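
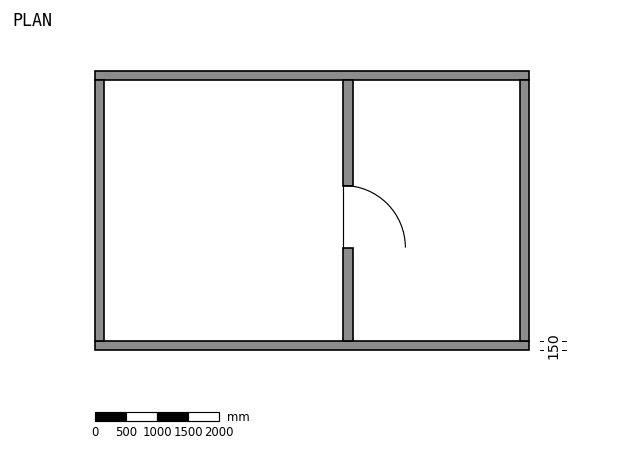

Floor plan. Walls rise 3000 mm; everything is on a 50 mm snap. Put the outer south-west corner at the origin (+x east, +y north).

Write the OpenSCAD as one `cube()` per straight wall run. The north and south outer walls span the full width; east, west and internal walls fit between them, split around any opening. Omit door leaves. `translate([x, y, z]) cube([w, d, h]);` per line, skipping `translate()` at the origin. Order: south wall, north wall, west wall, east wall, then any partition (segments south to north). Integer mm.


cube([7000, 150, 3000]);
translate([0, 4350, 0]) cube([7000, 150, 3000]);
translate([0, 150, 0]) cube([150, 4200, 3000]);
translate([6850, 150, 0]) cube([150, 4200, 3000]);
translate([4000, 150, 0]) cube([150, 1500, 3000]);
translate([4000, 2650, 0]) cube([150, 1700, 3000]);


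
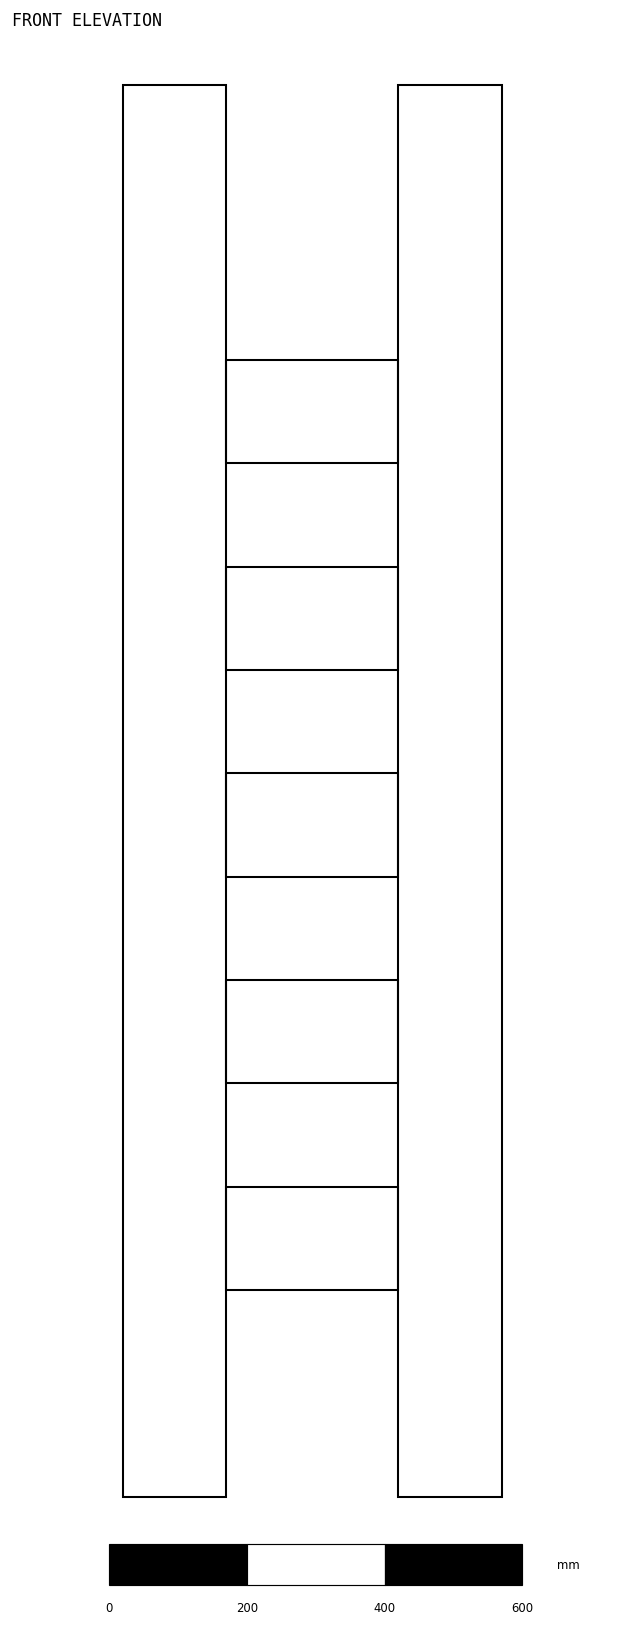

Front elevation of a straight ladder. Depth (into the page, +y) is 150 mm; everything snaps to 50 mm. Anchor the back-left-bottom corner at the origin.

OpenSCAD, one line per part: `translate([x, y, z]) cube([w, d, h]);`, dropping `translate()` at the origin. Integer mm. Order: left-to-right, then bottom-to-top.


cube([150, 150, 2050]);
translate([150, 0, 300]) cube([250, 150, 150]);
translate([150, 0, 600]) cube([250, 150, 150]);
translate([150, 0, 900]) cube([250, 150, 150]);
translate([150, 0, 1200]) cube([250, 150, 150]);
translate([150, 0, 1500]) cube([250, 150, 150]);
translate([400, 0, 0]) cube([150, 150, 2050]);


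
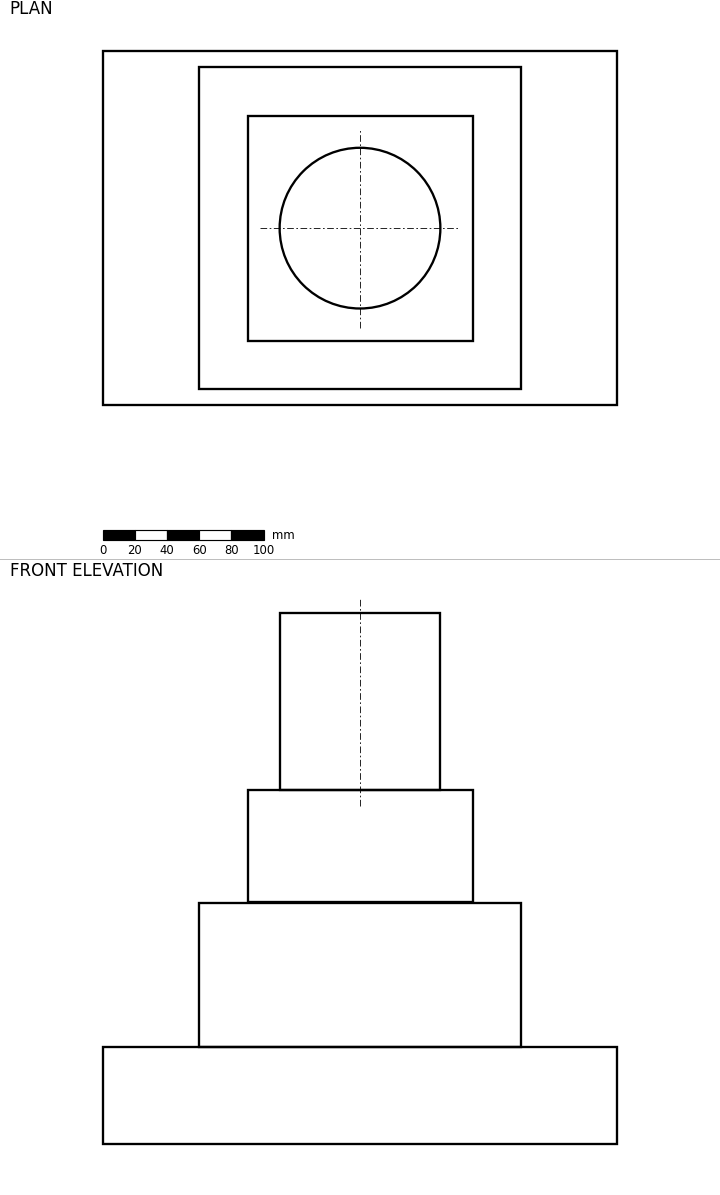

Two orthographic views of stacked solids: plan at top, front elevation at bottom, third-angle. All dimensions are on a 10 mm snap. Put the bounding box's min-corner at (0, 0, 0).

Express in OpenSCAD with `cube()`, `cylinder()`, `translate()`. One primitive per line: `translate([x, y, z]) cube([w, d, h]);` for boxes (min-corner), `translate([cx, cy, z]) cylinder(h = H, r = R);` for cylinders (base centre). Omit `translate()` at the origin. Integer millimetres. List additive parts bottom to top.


cube([320, 220, 60]);
translate([60, 10, 60]) cube([200, 200, 90]);
translate([90, 40, 150]) cube([140, 140, 70]);
translate([160, 110, 220]) cylinder(h = 110, r = 50);


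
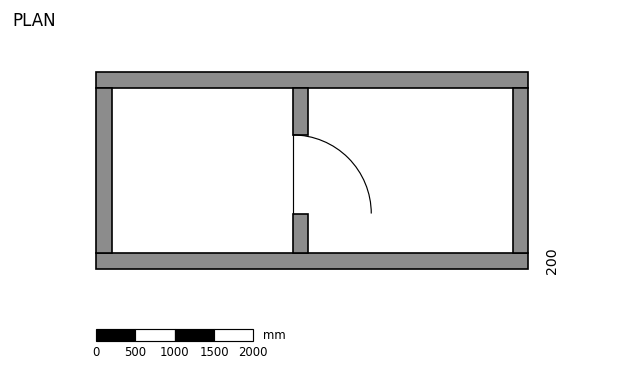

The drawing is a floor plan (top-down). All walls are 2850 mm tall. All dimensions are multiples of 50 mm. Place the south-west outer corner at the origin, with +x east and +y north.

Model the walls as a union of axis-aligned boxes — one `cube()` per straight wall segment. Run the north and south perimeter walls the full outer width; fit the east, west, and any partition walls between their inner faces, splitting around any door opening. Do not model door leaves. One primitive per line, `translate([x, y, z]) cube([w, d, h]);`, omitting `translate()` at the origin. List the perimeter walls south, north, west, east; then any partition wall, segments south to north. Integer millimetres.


cube([5500, 200, 2850]);
translate([0, 2300, 0]) cube([5500, 200, 2850]);
translate([0, 200, 0]) cube([200, 2100, 2850]);
translate([5300, 200, 0]) cube([200, 2100, 2850]);
translate([2500, 200, 0]) cube([200, 500, 2850]);
translate([2500, 1700, 0]) cube([200, 600, 2850]);


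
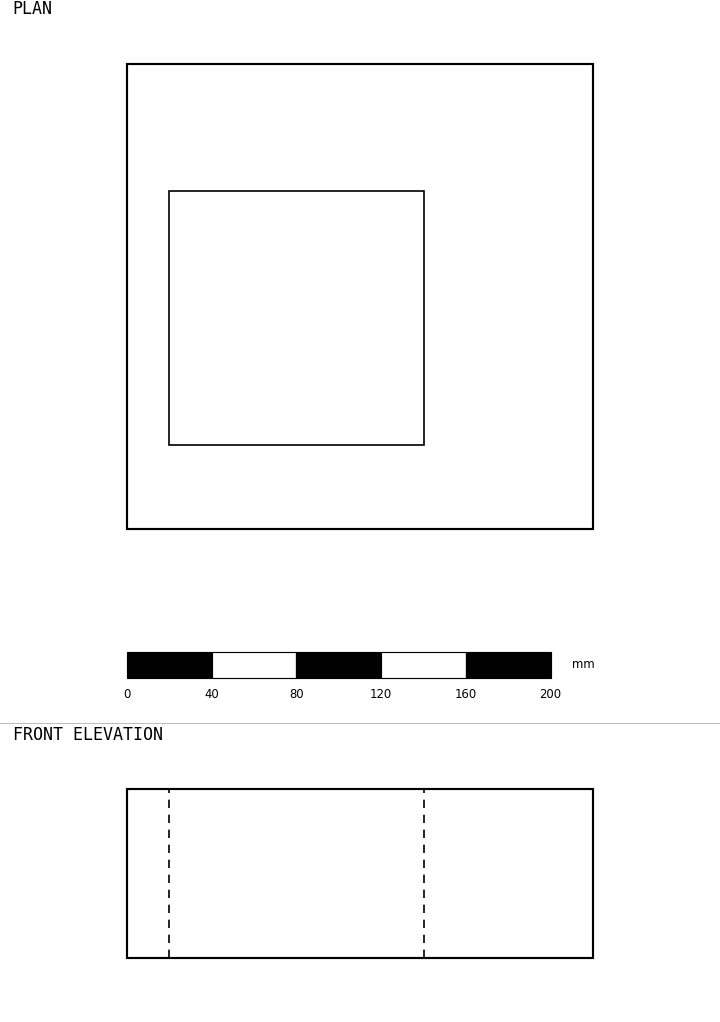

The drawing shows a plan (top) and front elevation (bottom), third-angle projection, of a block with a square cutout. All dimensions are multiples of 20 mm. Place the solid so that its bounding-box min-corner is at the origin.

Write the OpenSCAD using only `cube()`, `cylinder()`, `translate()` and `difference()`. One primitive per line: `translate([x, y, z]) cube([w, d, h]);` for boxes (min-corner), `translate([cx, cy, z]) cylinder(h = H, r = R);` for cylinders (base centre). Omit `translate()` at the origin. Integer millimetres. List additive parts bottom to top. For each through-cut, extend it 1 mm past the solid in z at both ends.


difference() {
  cube([220, 220, 80]);
  translate([20, 40, -1]) cube([120, 120, 82]);
}


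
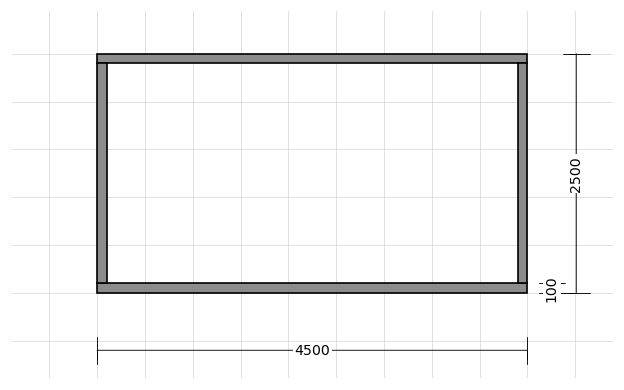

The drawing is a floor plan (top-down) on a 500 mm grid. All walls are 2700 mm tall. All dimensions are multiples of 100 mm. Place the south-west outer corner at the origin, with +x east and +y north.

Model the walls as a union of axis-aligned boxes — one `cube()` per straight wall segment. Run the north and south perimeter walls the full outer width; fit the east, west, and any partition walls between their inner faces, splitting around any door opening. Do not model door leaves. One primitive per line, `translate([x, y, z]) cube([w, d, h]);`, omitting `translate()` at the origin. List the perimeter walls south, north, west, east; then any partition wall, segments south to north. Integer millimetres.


cube([4500, 100, 2700]);
translate([0, 2400, 0]) cube([4500, 100, 2700]);
translate([0, 100, 0]) cube([100, 2300, 2700]);
translate([4400, 100, 0]) cube([100, 2300, 2700]);


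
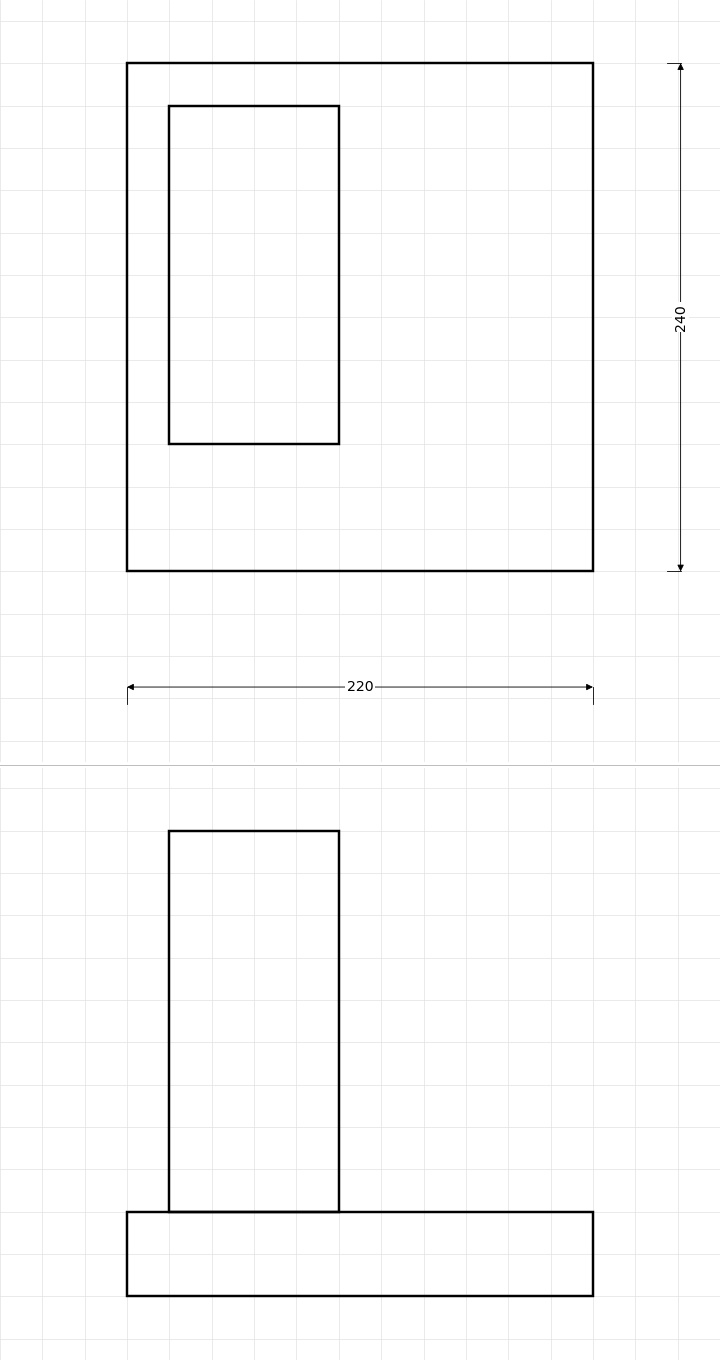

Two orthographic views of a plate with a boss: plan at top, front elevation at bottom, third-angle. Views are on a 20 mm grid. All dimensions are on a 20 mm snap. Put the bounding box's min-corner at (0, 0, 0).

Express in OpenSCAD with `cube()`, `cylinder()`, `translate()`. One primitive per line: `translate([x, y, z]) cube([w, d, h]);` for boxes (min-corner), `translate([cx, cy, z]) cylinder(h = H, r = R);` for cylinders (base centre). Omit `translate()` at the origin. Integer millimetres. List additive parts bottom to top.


cube([220, 240, 40]);
translate([20, 60, 40]) cube([80, 160, 180]);


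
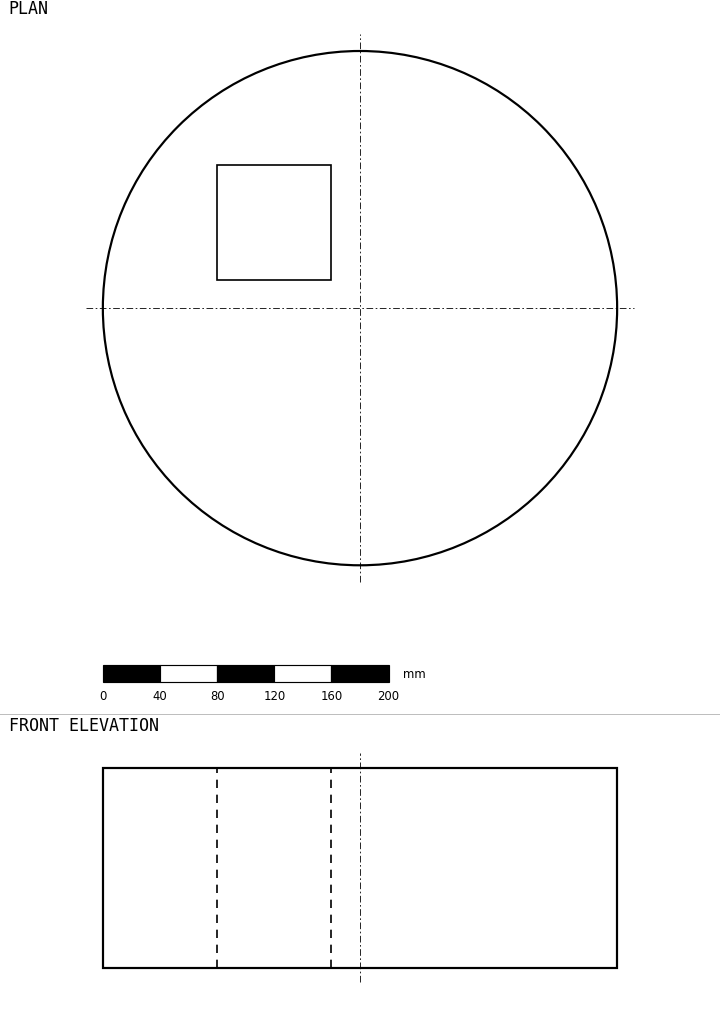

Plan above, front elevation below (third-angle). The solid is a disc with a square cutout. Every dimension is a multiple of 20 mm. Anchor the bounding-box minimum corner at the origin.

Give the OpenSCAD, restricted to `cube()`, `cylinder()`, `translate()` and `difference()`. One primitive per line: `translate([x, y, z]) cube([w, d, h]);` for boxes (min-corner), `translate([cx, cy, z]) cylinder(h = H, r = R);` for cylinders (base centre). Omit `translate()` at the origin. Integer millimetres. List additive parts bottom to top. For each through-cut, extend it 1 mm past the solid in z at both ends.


difference() {
  translate([180, 180, 0]) cylinder(h = 140, r = 180);
  translate([80, 200, -1]) cube([80, 80, 142]);
}


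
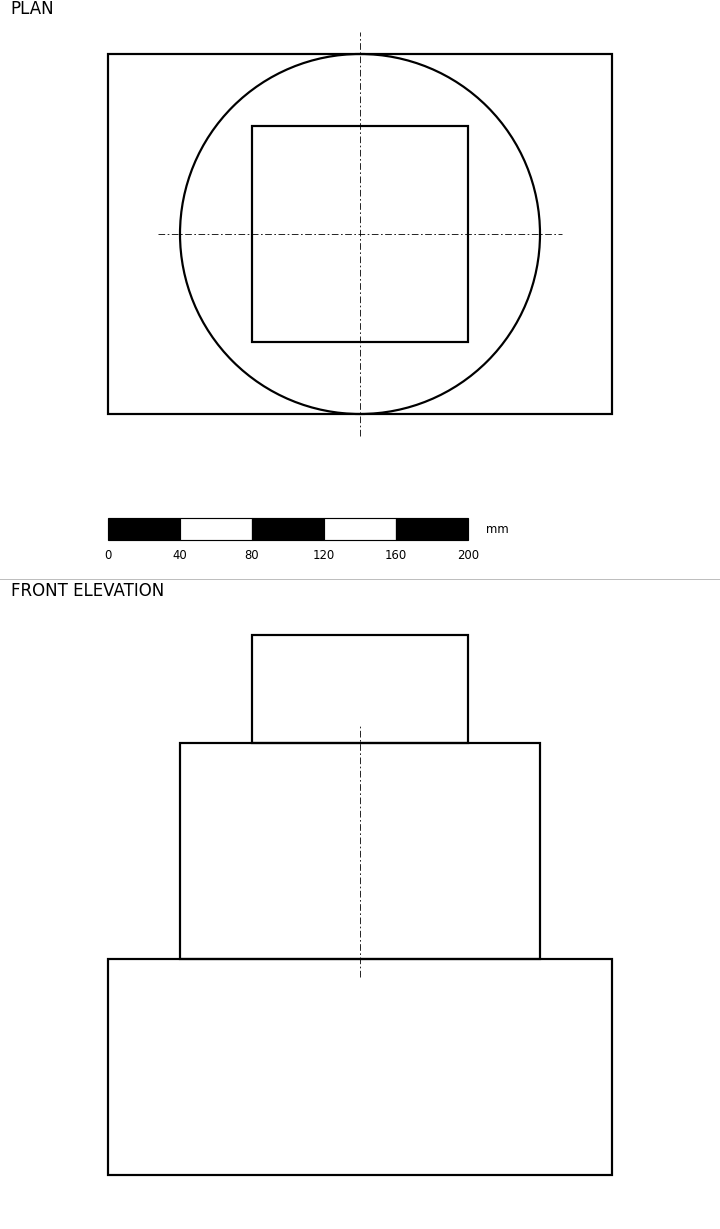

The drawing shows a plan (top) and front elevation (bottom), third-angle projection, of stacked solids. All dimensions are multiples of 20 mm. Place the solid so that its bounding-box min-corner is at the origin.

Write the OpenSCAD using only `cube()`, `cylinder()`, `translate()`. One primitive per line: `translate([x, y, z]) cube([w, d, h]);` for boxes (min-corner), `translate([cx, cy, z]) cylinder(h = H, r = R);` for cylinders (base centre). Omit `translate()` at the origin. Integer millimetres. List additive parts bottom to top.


cube([280, 200, 120]);
translate([140, 100, 120]) cylinder(h = 120, r = 100);
translate([80, 40, 240]) cube([120, 120, 60]);


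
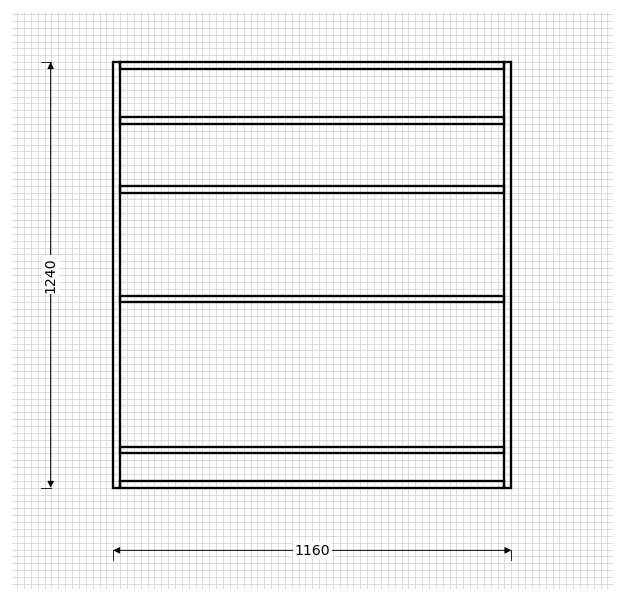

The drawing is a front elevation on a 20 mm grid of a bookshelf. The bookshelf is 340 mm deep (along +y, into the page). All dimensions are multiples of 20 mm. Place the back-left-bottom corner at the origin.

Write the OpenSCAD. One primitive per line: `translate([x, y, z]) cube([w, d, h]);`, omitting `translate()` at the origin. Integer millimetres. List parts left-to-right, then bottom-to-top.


cube([20, 340, 1240]);
translate([20, 0, 0]) cube([1120, 340, 20]);
translate([20, 0, 100]) cube([1120, 340, 20]);
translate([20, 0, 540]) cube([1120, 340, 20]);
translate([20, 0, 860]) cube([1120, 340, 20]);
translate([20, 0, 1060]) cube([1120, 340, 20]);
translate([20, 0, 1220]) cube([1120, 340, 20]);
translate([1140, 0, 0]) cube([20, 340, 1240]);


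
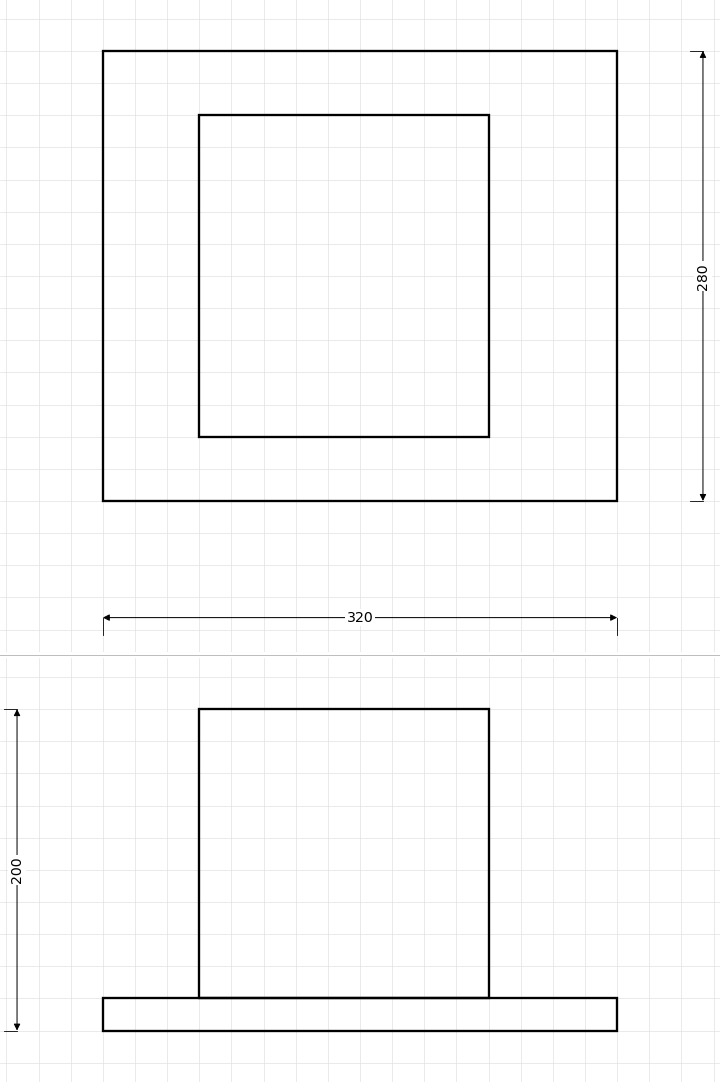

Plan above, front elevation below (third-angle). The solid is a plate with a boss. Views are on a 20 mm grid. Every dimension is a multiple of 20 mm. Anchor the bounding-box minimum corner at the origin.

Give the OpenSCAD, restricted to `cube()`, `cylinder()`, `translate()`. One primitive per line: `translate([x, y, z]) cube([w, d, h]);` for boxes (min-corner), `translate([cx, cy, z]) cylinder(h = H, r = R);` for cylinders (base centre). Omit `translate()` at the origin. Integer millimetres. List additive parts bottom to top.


cube([320, 280, 20]);
translate([60, 40, 20]) cube([180, 200, 180]);


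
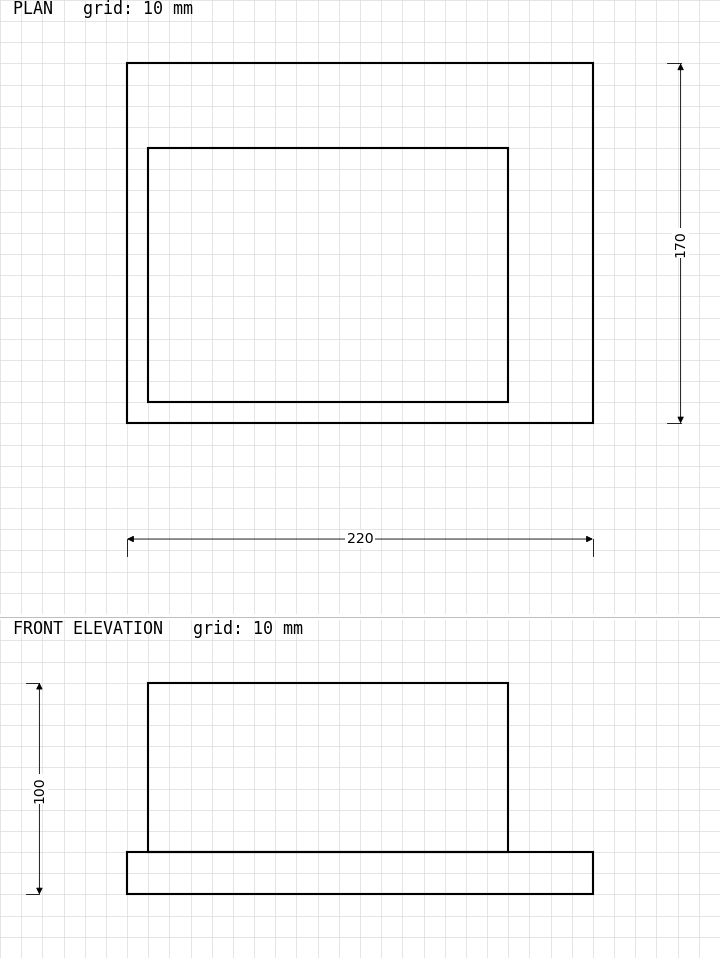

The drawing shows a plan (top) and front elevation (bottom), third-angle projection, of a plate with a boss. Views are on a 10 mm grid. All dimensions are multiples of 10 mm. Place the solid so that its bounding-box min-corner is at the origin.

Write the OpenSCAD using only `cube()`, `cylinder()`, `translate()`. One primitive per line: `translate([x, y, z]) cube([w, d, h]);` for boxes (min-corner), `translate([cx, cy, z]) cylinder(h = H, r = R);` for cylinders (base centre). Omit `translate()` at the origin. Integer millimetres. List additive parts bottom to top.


cube([220, 170, 20]);
translate([10, 10, 20]) cube([170, 120, 80]);


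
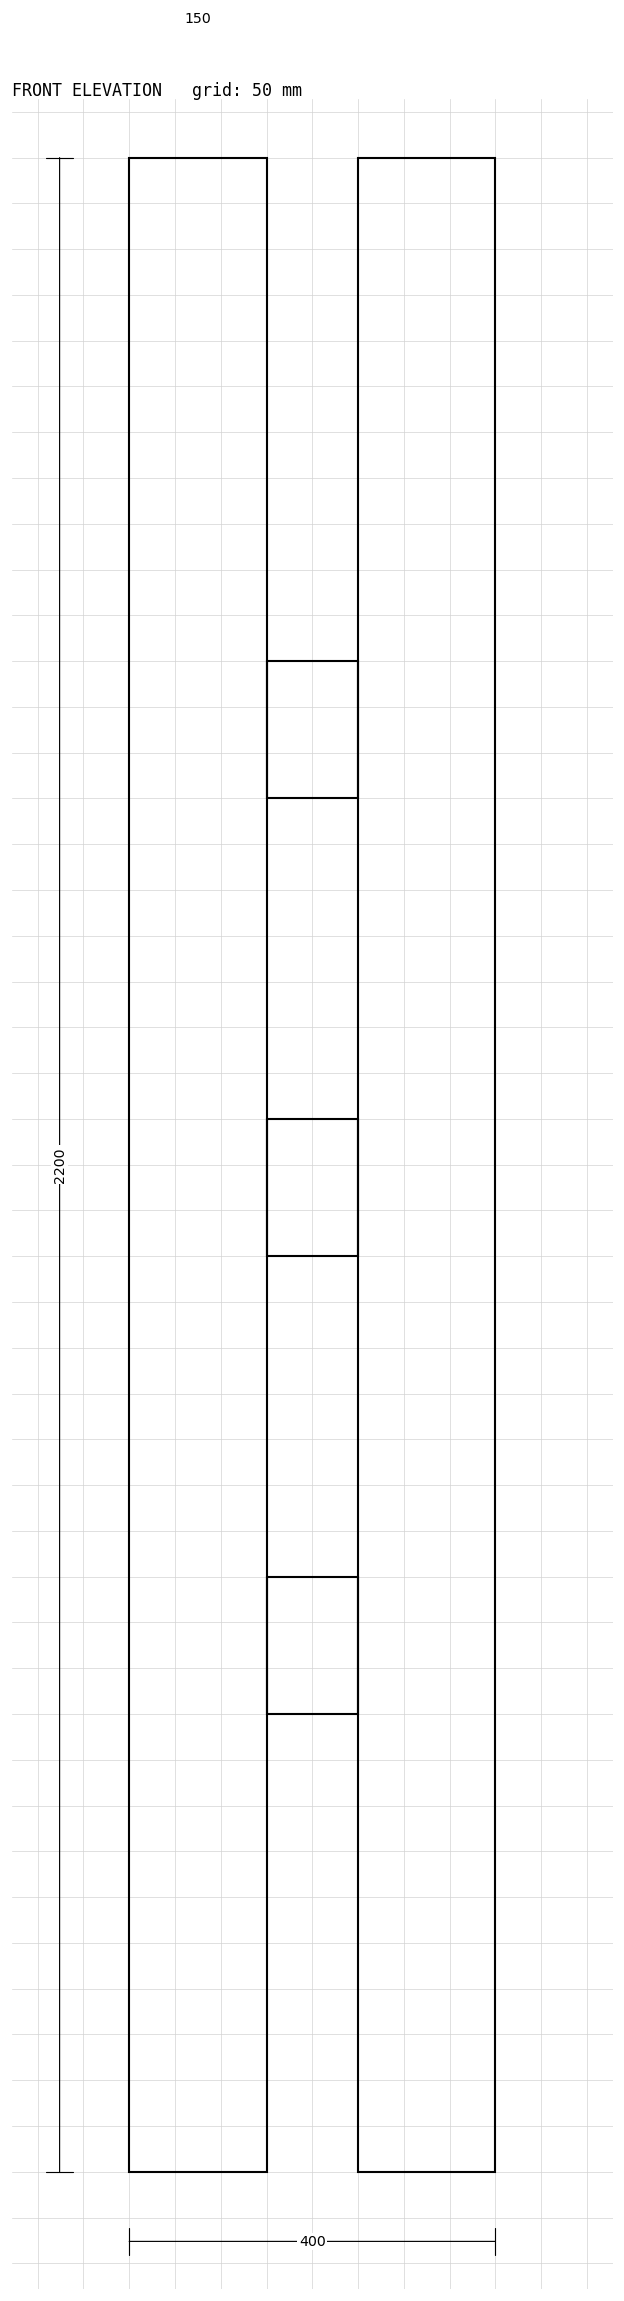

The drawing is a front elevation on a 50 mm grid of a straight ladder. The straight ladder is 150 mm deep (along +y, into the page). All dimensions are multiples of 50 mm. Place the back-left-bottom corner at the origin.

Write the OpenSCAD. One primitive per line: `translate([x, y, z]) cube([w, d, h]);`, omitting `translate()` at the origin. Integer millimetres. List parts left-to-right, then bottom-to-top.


cube([150, 150, 2200]);
translate([150, 0, 500]) cube([100, 150, 150]);
translate([150, 0, 1000]) cube([100, 150, 150]);
translate([150, 0, 1500]) cube([100, 150, 150]);
translate([250, 0, 0]) cube([150, 150, 2200]);


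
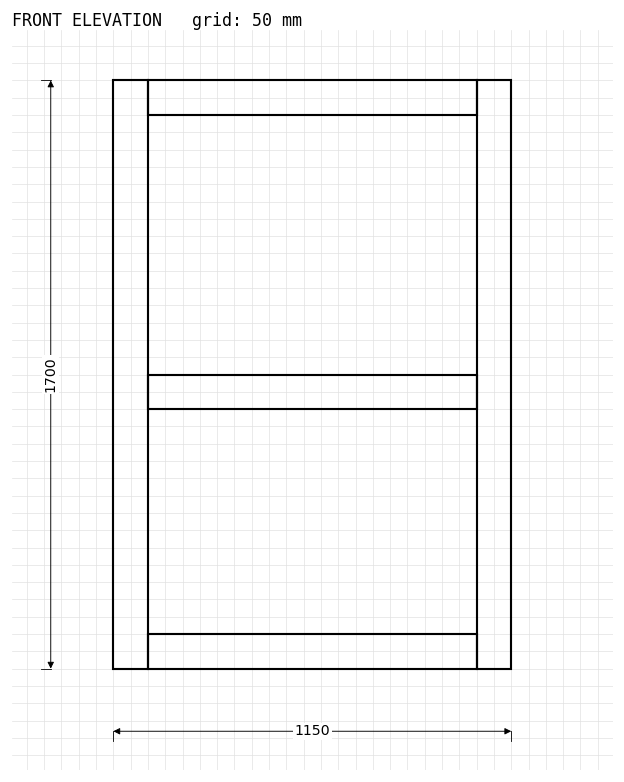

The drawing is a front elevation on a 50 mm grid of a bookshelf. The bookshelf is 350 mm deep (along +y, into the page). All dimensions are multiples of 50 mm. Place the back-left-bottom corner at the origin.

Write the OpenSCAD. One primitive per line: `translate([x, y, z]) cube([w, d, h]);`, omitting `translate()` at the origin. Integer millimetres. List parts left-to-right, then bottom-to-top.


cube([100, 350, 1700]);
translate([100, 0, 0]) cube([950, 350, 100]);
translate([100, 0, 750]) cube([950, 350, 100]);
translate([100, 0, 1600]) cube([950, 350, 100]);
translate([1050, 0, 0]) cube([100, 350, 1700]);


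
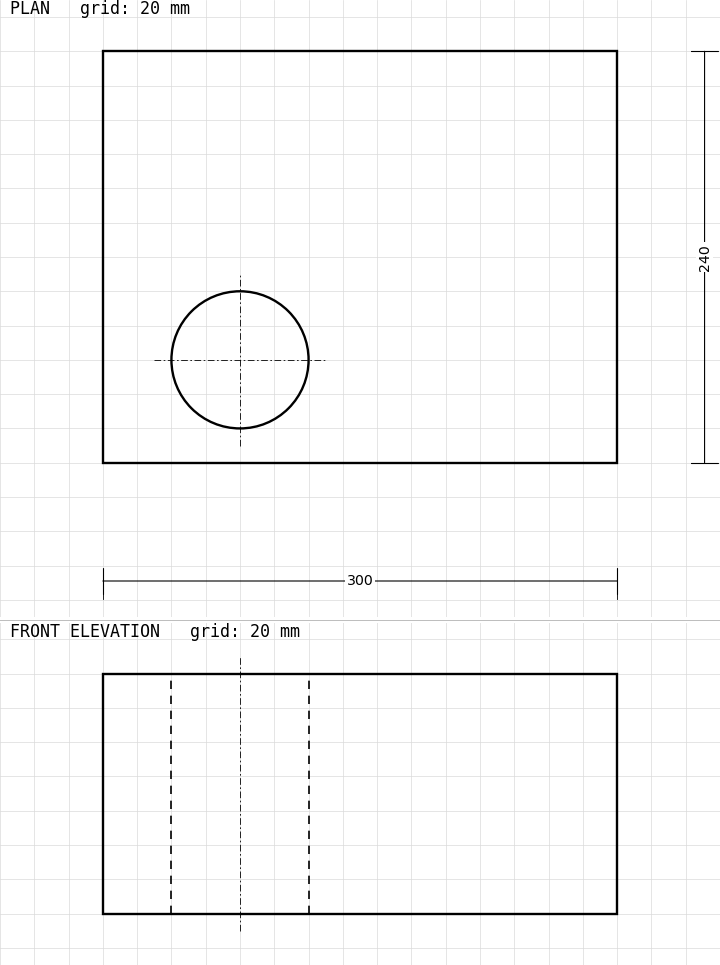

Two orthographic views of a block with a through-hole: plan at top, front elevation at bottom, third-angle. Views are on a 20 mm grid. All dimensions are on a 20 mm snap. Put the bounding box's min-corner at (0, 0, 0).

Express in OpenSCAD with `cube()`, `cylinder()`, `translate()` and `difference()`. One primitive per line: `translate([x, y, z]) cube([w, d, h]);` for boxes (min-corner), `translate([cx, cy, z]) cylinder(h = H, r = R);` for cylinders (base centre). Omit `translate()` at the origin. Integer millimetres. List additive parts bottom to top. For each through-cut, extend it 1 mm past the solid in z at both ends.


difference() {
  cube([300, 240, 140]);
  translate([80, 60, -1]) cylinder(h = 142, r = 40);
}


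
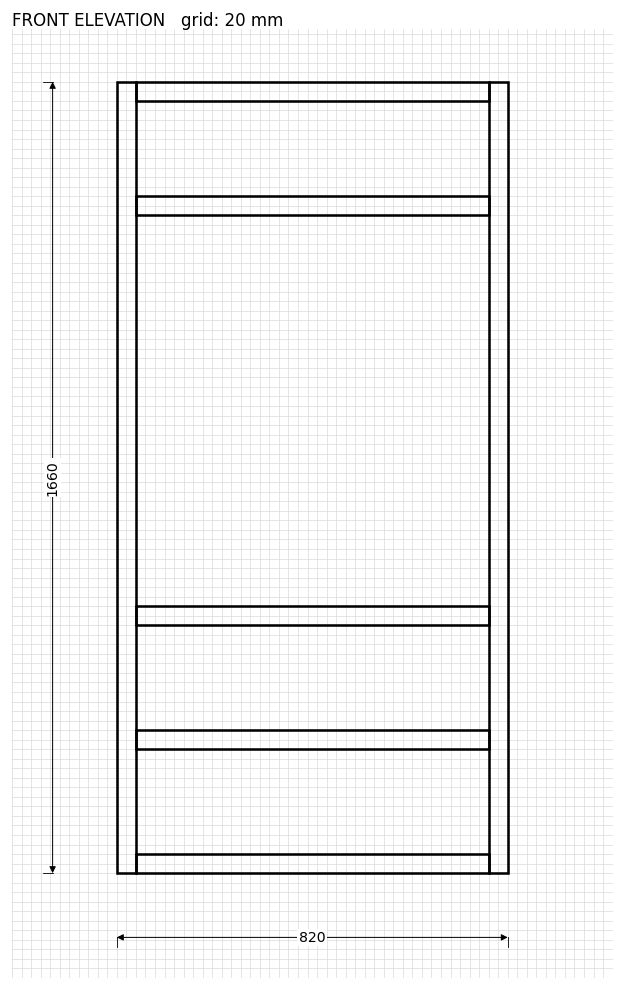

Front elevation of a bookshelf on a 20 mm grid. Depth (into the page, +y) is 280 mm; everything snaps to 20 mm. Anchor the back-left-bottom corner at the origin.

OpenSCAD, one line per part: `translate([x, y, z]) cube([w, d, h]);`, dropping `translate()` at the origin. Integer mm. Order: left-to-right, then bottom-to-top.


cube([40, 280, 1660]);
translate([40, 0, 0]) cube([740, 280, 40]);
translate([40, 0, 260]) cube([740, 280, 40]);
translate([40, 0, 520]) cube([740, 280, 40]);
translate([40, 0, 1380]) cube([740, 280, 40]);
translate([40, 0, 1620]) cube([740, 280, 40]);
translate([780, 0, 0]) cube([40, 280, 1660]);


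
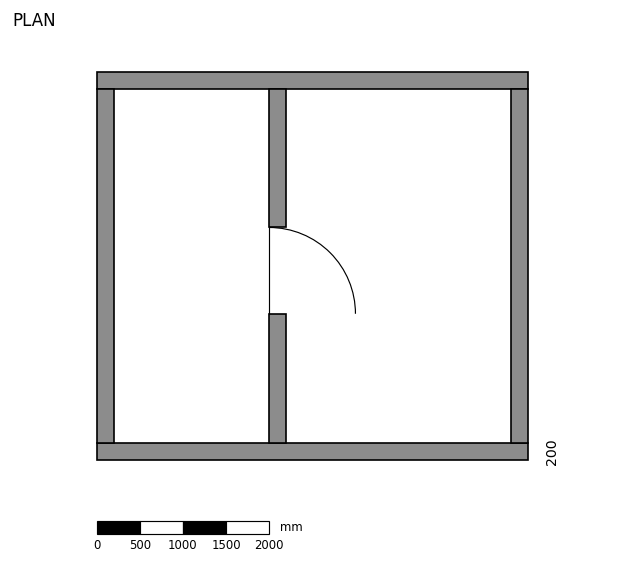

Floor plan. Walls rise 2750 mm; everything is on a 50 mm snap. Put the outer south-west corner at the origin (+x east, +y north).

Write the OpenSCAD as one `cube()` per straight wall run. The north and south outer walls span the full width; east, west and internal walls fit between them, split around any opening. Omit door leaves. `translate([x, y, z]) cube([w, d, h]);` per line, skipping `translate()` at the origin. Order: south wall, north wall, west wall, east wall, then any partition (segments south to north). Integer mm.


cube([5000, 200, 2750]);
translate([0, 4300, 0]) cube([5000, 200, 2750]);
translate([0, 200, 0]) cube([200, 4100, 2750]);
translate([4800, 200, 0]) cube([200, 4100, 2750]);
translate([2000, 200, 0]) cube([200, 1500, 2750]);
translate([2000, 2700, 0]) cube([200, 1600, 2750]);


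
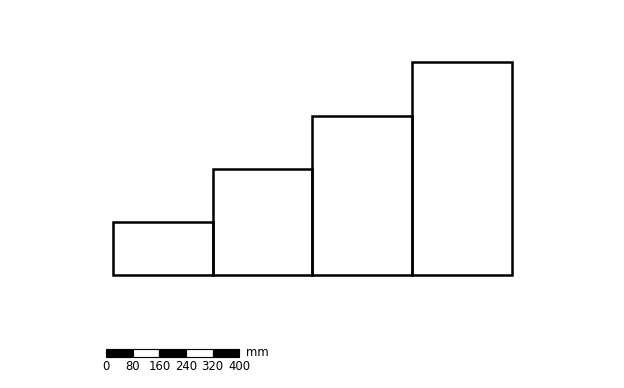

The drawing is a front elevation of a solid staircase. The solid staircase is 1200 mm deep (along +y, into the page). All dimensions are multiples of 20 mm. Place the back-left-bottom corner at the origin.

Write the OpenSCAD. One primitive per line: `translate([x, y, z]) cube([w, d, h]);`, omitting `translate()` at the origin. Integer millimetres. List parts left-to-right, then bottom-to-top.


cube([300, 1200, 160]);
translate([300, 0, 0]) cube([300, 1200, 320]);
translate([600, 0, 0]) cube([300, 1200, 480]);
translate([900, 0, 0]) cube([300, 1200, 640]);


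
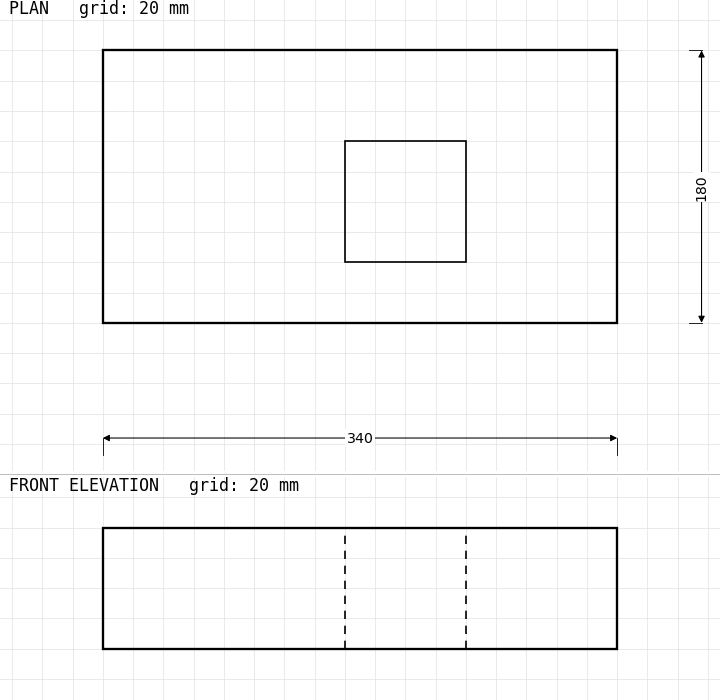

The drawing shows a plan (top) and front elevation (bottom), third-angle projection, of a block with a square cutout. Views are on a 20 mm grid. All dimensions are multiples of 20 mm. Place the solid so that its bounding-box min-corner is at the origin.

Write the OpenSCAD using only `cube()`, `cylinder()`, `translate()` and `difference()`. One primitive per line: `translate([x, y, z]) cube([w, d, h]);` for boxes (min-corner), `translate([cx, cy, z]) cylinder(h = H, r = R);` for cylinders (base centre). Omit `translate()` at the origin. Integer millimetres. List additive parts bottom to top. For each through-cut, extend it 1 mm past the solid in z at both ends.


difference() {
  cube([340, 180, 80]);
  translate([160, 40, -1]) cube([80, 80, 82]);
}


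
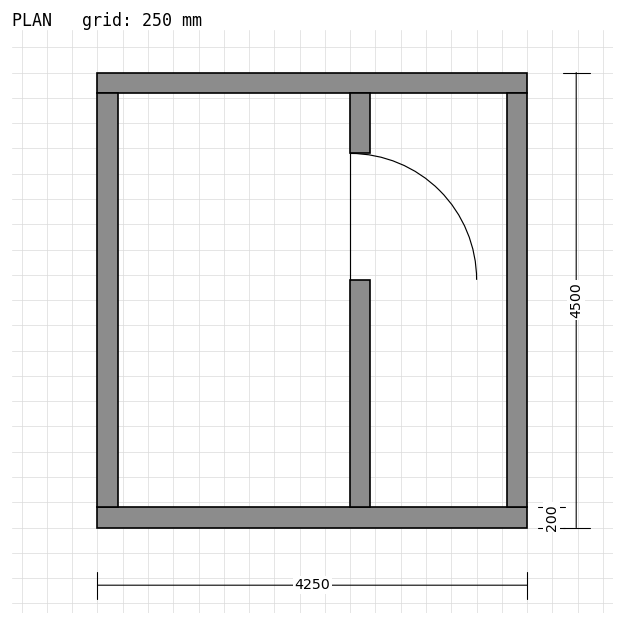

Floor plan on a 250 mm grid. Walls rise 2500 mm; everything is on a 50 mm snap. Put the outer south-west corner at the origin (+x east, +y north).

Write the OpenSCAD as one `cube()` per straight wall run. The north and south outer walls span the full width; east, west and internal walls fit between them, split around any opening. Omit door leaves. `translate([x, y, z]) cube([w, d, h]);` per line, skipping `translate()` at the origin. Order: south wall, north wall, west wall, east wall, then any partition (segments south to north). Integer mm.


cube([4250, 200, 2500]);
translate([0, 4300, 0]) cube([4250, 200, 2500]);
translate([0, 200, 0]) cube([200, 4100, 2500]);
translate([4050, 200, 0]) cube([200, 4100, 2500]);
translate([2500, 200, 0]) cube([200, 2250, 2500]);
translate([2500, 3700, 0]) cube([200, 600, 2500]);


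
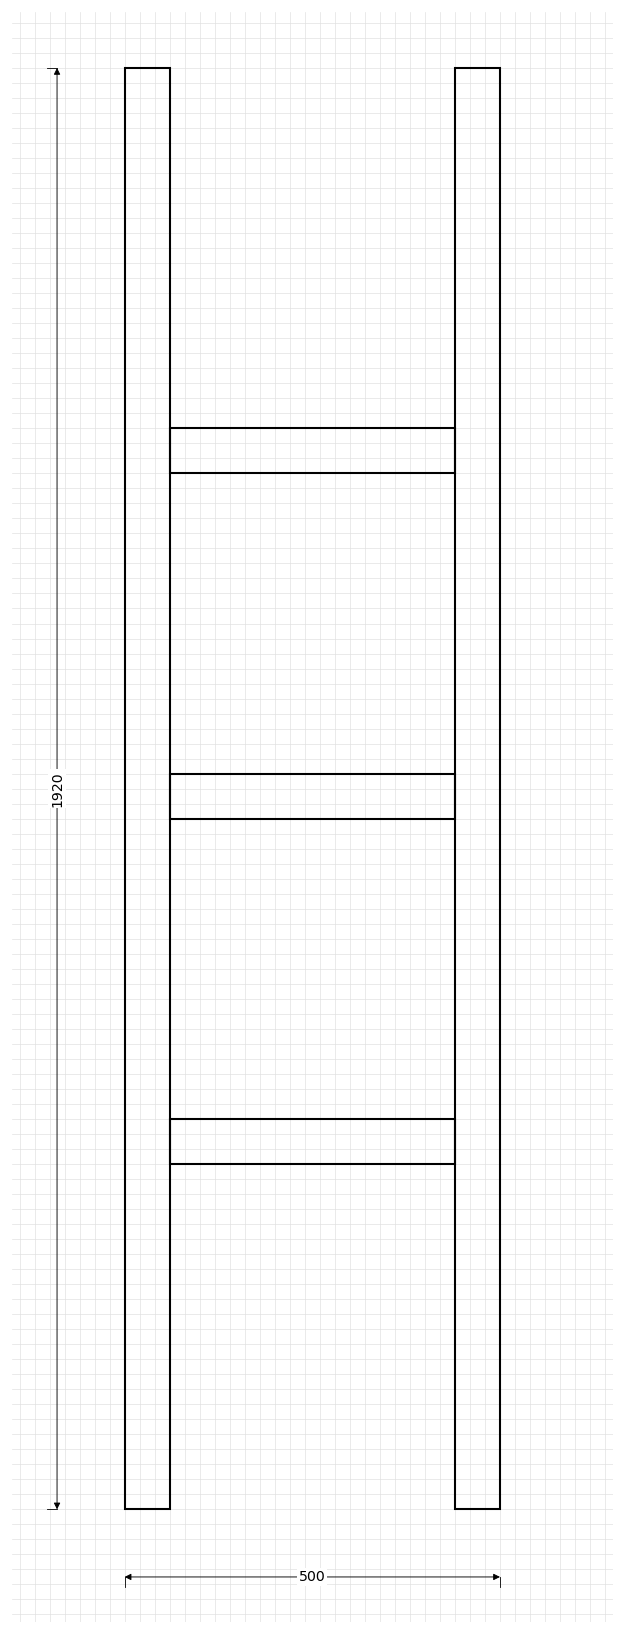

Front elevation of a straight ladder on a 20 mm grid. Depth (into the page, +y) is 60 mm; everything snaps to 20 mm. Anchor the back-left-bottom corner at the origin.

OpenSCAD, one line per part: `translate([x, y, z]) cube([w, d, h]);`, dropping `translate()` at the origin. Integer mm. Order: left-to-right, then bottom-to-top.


cube([60, 60, 1920]);
translate([60, 0, 460]) cube([380, 60, 60]);
translate([60, 0, 920]) cube([380, 60, 60]);
translate([60, 0, 1380]) cube([380, 60, 60]);
translate([440, 0, 0]) cube([60, 60, 1920]);


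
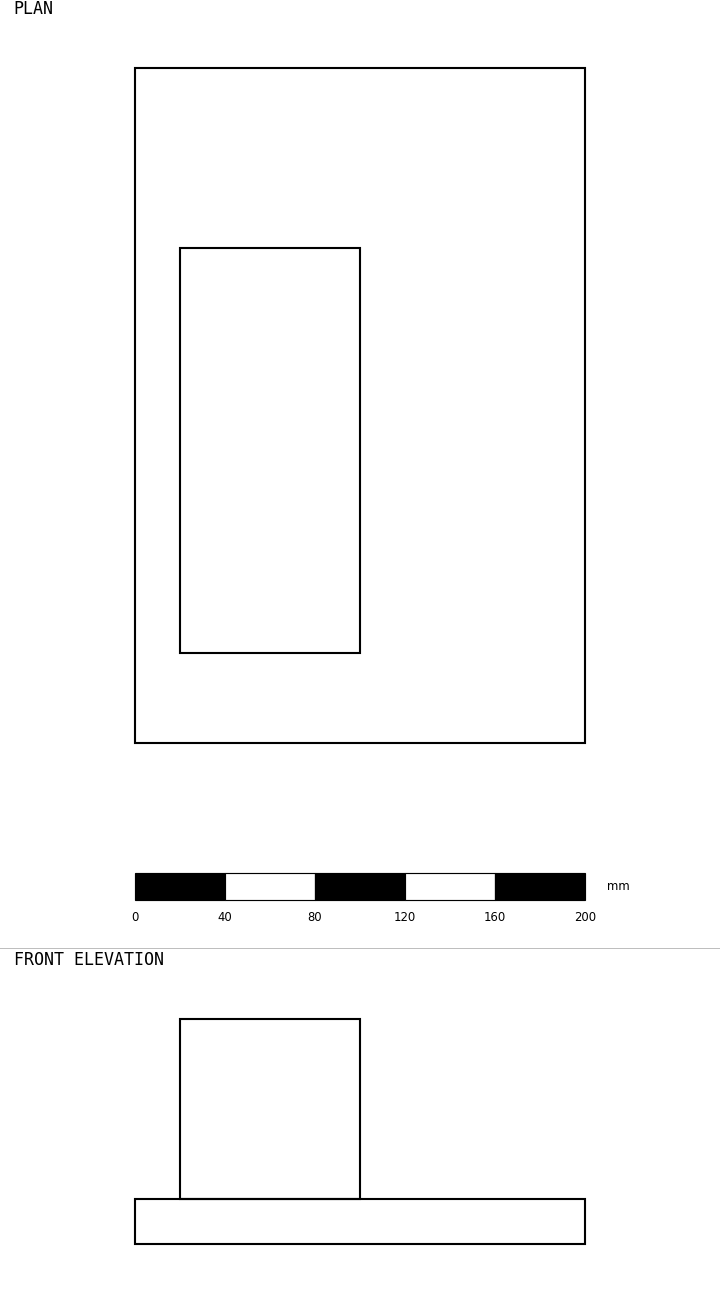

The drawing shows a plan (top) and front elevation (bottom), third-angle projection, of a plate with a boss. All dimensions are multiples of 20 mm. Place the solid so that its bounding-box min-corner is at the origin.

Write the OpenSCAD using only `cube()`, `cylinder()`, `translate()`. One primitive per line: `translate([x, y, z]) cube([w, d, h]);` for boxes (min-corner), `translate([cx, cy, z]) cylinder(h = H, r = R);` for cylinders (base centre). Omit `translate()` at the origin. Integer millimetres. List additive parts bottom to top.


cube([200, 300, 20]);
translate([20, 40, 20]) cube([80, 180, 80]);


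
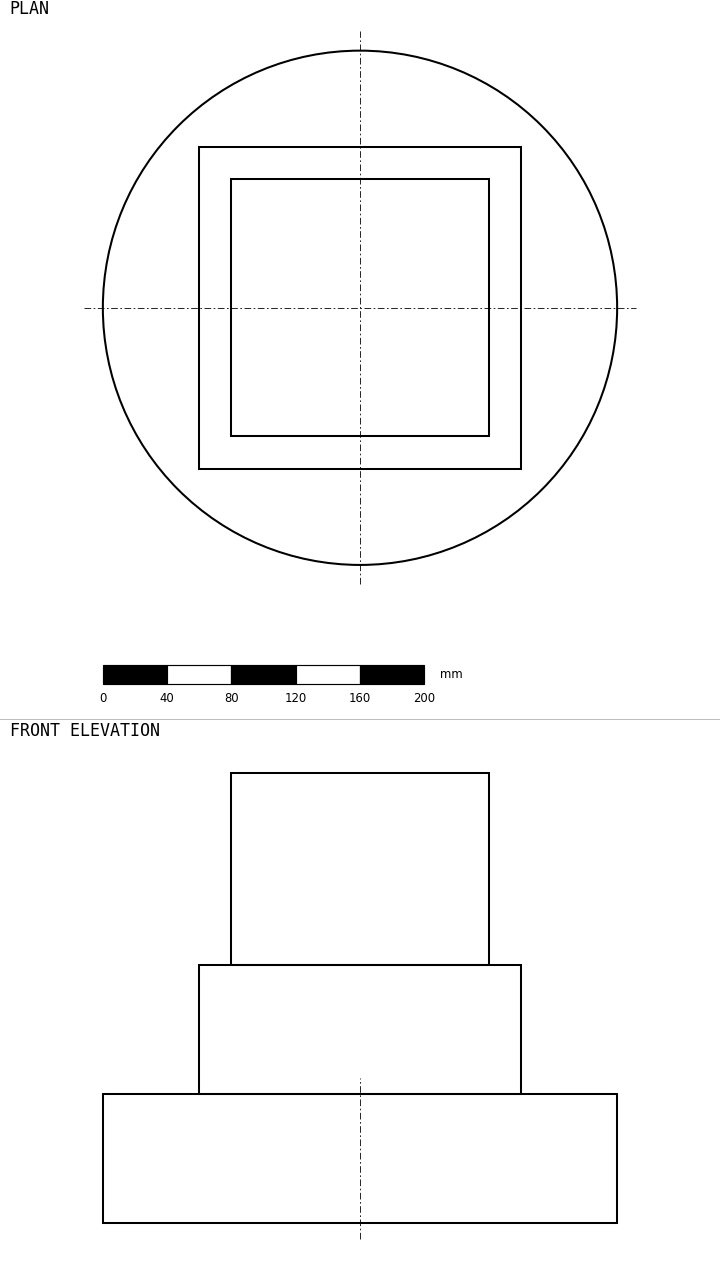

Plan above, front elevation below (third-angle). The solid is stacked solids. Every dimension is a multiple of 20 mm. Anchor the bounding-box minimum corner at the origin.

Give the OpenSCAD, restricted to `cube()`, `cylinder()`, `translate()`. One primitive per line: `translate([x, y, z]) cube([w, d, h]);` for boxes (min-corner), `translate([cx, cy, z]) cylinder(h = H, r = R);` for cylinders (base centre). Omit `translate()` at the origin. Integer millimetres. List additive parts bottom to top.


translate([160, 160, 0]) cylinder(h = 80, r = 160);
translate([60, 60, 80]) cube([200, 200, 80]);
translate([80, 80, 160]) cube([160, 160, 120]);


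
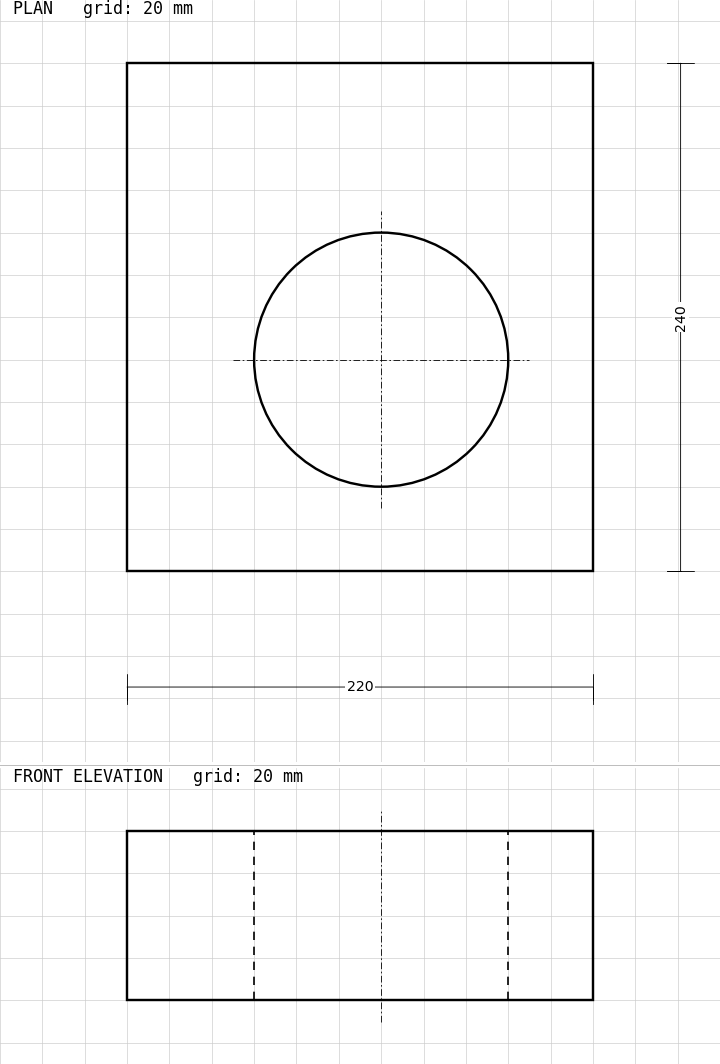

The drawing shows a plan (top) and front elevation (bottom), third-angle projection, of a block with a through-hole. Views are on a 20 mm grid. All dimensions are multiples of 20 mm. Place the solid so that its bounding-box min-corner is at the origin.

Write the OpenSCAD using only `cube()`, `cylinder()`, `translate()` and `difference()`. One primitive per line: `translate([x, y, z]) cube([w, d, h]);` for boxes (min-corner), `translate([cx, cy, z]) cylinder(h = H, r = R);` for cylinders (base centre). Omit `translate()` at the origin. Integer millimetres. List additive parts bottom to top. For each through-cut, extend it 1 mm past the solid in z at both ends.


difference() {
  cube([220, 240, 80]);
  translate([120, 100, -1]) cylinder(h = 82, r = 60);
}


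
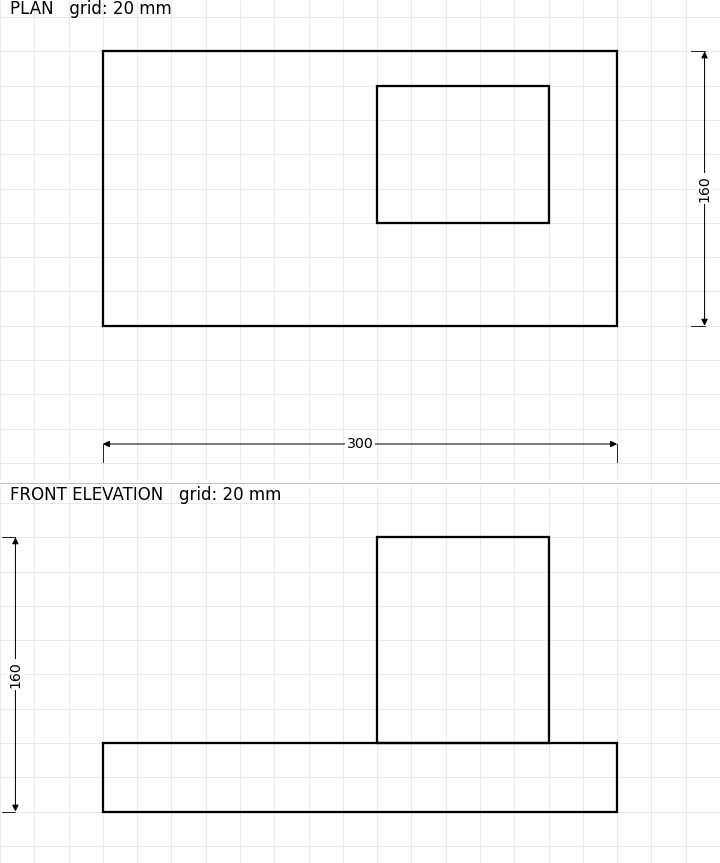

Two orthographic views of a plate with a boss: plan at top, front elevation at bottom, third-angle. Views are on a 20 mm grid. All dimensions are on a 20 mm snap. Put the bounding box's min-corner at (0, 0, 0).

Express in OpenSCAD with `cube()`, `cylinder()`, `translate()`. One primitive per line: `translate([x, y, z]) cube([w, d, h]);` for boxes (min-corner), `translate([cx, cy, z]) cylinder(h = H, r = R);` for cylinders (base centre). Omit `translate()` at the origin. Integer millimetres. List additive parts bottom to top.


cube([300, 160, 40]);
translate([160, 60, 40]) cube([100, 80, 120]);


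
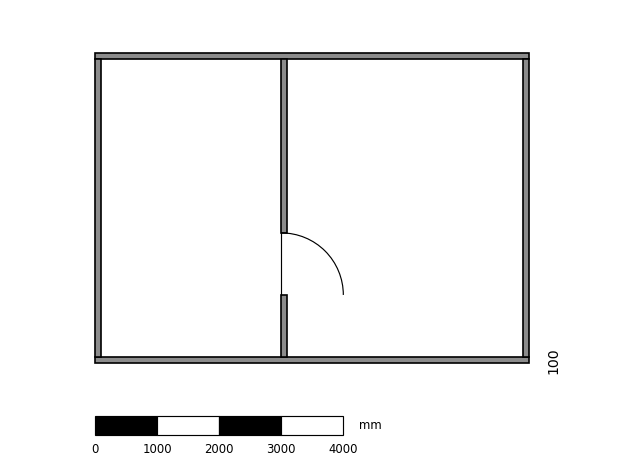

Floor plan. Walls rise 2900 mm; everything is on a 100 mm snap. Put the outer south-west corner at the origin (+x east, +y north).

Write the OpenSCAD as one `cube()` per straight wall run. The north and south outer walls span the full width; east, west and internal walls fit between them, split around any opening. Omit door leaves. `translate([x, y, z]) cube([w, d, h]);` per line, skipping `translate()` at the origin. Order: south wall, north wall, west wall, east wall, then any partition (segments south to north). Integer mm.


cube([7000, 100, 2900]);
translate([0, 4900, 0]) cube([7000, 100, 2900]);
translate([0, 100, 0]) cube([100, 4800, 2900]);
translate([6900, 100, 0]) cube([100, 4800, 2900]);
translate([3000, 100, 0]) cube([100, 1000, 2900]);
translate([3000, 2100, 0]) cube([100, 2800, 2900]);


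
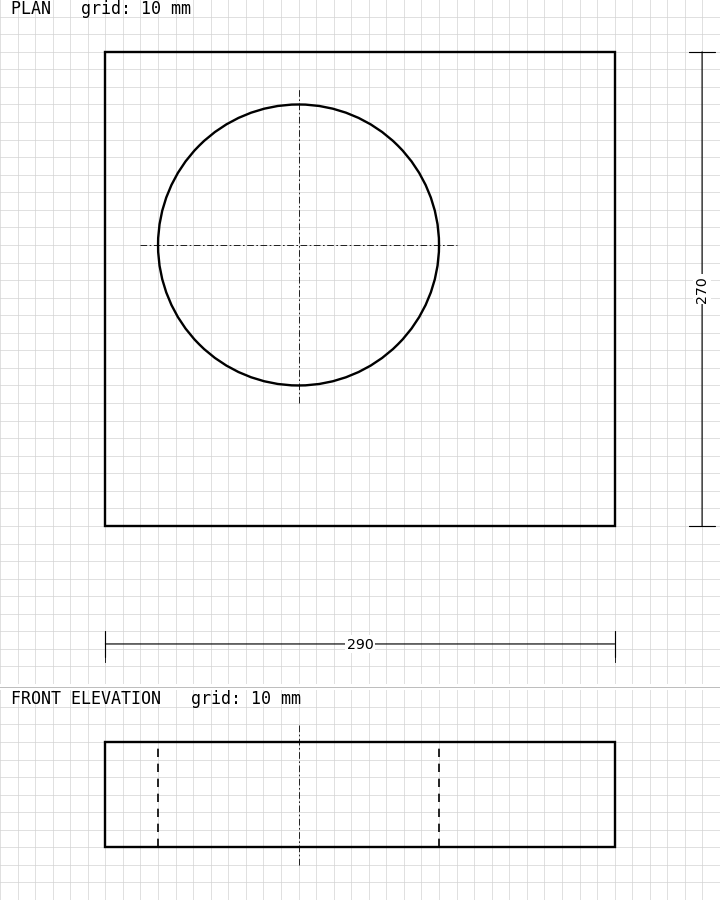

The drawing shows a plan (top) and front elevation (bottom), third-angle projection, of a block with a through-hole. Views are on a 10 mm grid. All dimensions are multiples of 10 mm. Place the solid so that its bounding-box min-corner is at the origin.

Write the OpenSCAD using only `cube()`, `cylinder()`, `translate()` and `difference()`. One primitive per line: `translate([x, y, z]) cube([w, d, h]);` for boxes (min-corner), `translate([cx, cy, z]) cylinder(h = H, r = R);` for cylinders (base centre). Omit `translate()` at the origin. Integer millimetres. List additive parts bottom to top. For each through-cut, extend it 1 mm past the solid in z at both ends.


difference() {
  cube([290, 270, 60]);
  translate([110, 160, -1]) cylinder(h = 62, r = 80);
}


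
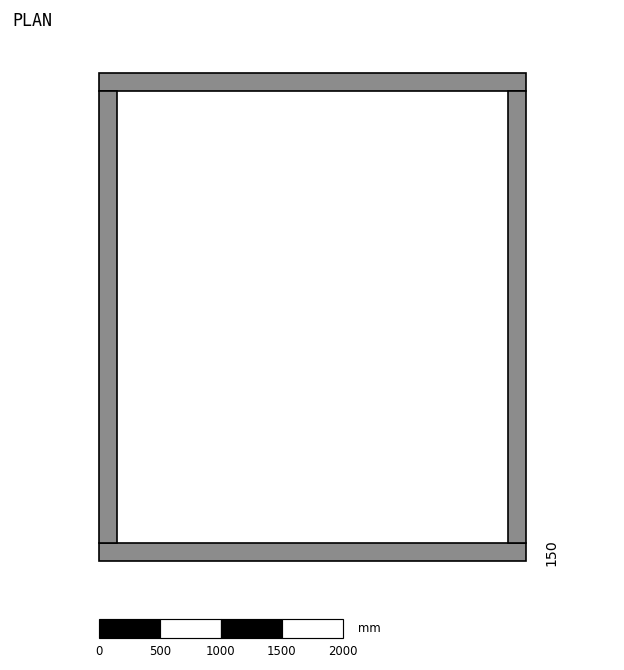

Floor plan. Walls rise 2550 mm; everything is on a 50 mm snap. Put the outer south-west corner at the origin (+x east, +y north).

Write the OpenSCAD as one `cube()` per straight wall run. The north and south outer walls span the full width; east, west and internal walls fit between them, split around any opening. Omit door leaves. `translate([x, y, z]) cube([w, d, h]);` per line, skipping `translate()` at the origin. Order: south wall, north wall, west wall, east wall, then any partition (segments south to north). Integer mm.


cube([3500, 150, 2550]);
translate([0, 3850, 0]) cube([3500, 150, 2550]);
translate([0, 150, 0]) cube([150, 3700, 2550]);
translate([3350, 150, 0]) cube([150, 3700, 2550]);


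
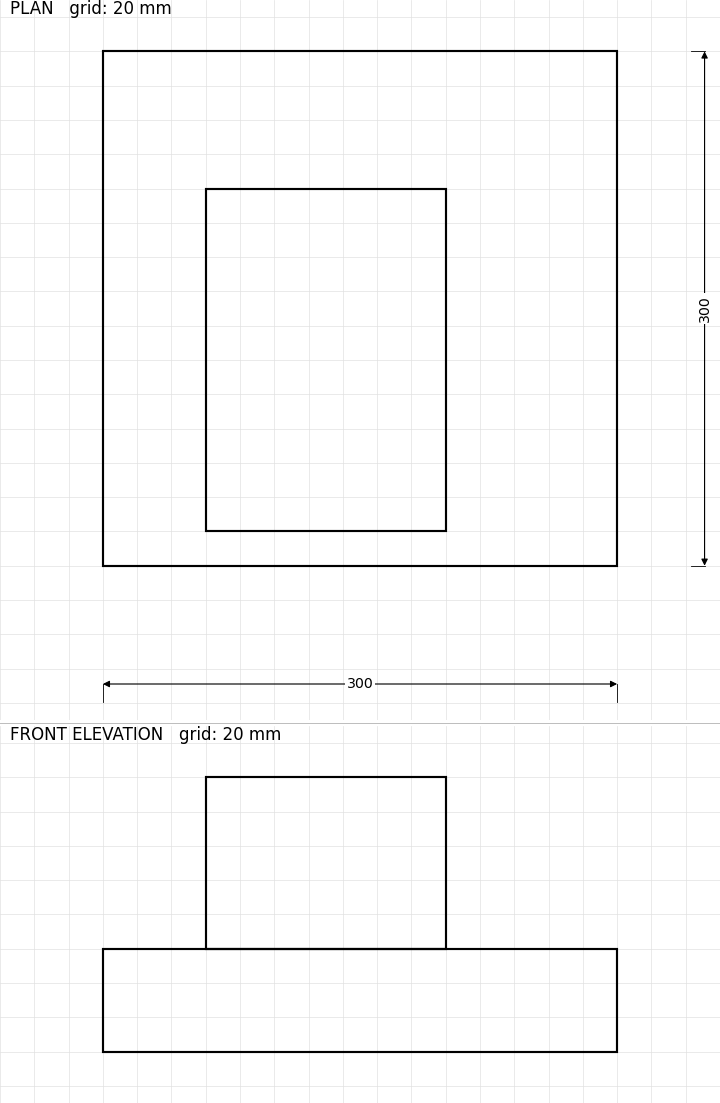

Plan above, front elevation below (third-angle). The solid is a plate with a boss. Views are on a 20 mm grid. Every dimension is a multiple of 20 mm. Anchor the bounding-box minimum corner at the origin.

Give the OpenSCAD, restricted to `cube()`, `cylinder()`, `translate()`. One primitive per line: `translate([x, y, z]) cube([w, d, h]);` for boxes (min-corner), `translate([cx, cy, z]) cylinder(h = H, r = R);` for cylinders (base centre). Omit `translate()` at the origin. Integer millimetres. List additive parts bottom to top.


cube([300, 300, 60]);
translate([60, 20, 60]) cube([140, 200, 100]);


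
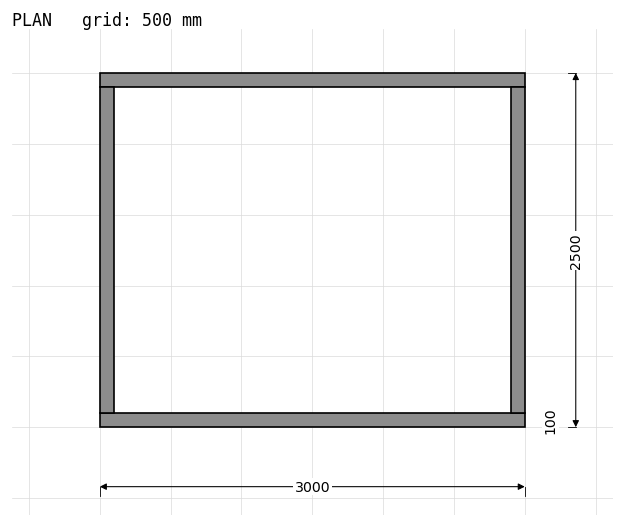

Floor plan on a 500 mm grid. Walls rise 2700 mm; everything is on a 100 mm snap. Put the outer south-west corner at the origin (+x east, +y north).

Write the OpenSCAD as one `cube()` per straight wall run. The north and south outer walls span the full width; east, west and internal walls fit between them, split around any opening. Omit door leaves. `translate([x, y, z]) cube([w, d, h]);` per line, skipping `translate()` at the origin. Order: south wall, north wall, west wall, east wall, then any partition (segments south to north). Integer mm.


cube([3000, 100, 2700]);
translate([0, 2400, 0]) cube([3000, 100, 2700]);
translate([0, 100, 0]) cube([100, 2300, 2700]);
translate([2900, 100, 0]) cube([100, 2300, 2700]);


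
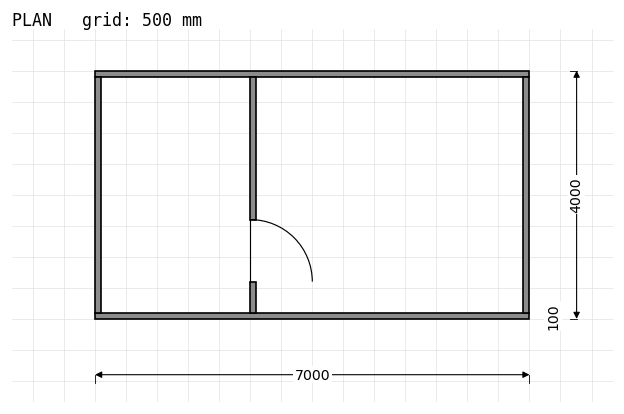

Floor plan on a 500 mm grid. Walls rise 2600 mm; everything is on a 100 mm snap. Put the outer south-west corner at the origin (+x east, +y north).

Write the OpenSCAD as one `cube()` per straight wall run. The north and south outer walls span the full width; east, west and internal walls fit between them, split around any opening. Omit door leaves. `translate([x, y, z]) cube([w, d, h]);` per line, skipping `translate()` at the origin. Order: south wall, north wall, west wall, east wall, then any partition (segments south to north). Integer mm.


cube([7000, 100, 2600]);
translate([0, 3900, 0]) cube([7000, 100, 2600]);
translate([0, 100, 0]) cube([100, 3800, 2600]);
translate([6900, 100, 0]) cube([100, 3800, 2600]);
translate([2500, 100, 0]) cube([100, 500, 2600]);
translate([2500, 1600, 0]) cube([100, 2300, 2600]);


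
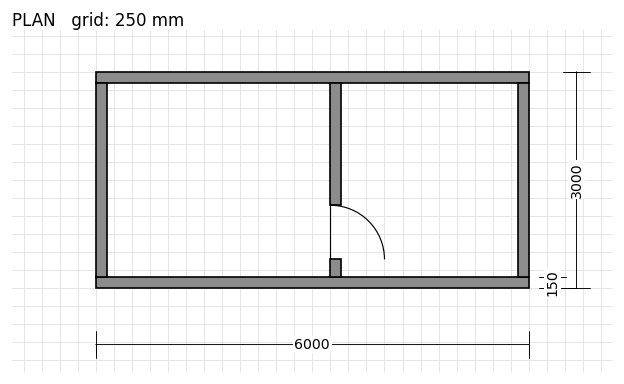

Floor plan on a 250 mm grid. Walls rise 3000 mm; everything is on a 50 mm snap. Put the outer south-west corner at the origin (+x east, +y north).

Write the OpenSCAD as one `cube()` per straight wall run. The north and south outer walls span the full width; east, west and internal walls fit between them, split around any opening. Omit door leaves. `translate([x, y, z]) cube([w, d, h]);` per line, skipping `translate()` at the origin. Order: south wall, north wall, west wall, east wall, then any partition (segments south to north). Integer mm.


cube([6000, 150, 3000]);
translate([0, 2850, 0]) cube([6000, 150, 3000]);
translate([0, 150, 0]) cube([150, 2700, 3000]);
translate([5850, 150, 0]) cube([150, 2700, 3000]);
translate([3250, 150, 0]) cube([150, 250, 3000]);
translate([3250, 1150, 0]) cube([150, 1700, 3000]);


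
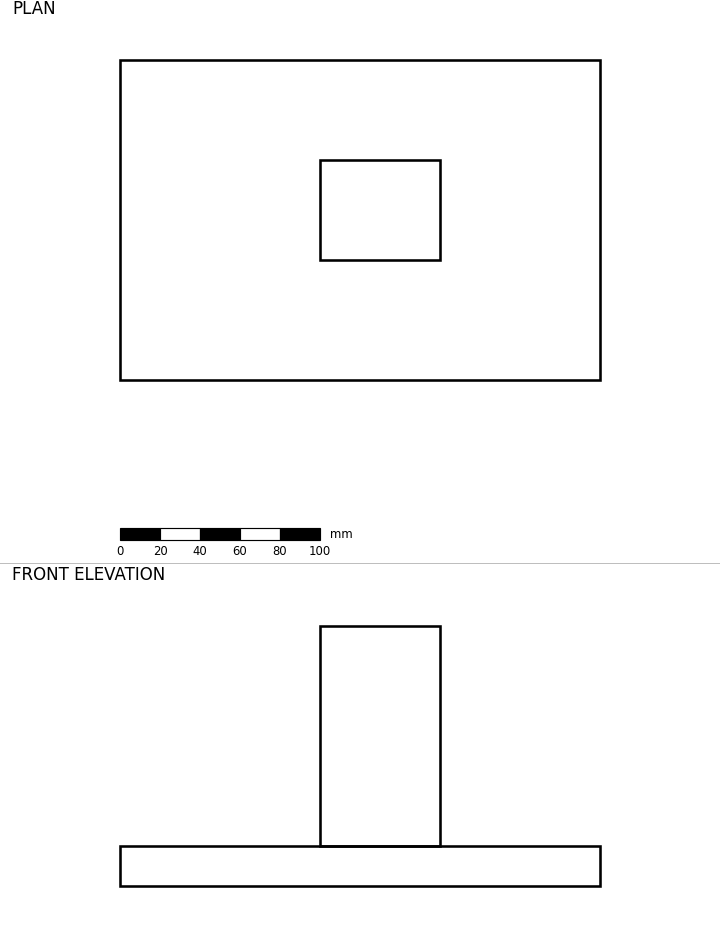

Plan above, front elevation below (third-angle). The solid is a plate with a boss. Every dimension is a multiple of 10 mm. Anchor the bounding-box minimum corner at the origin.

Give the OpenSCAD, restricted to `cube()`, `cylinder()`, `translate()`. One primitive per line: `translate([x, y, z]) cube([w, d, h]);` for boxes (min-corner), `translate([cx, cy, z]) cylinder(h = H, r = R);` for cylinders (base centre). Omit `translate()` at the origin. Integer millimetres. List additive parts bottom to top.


cube([240, 160, 20]);
translate([100, 60, 20]) cube([60, 50, 110]);


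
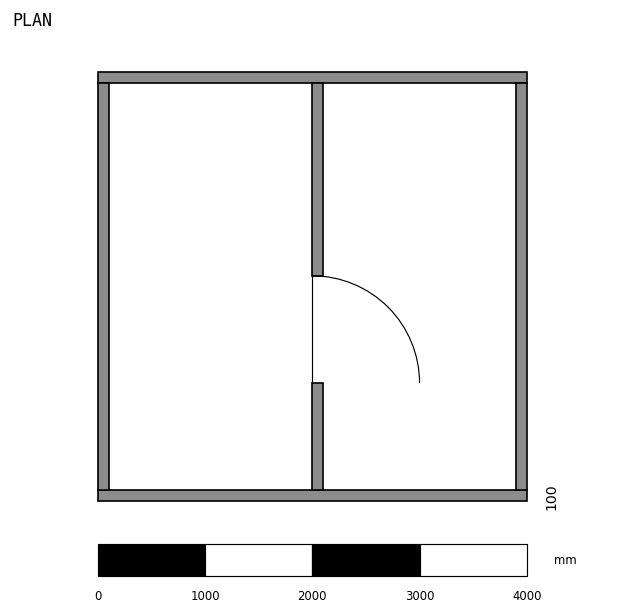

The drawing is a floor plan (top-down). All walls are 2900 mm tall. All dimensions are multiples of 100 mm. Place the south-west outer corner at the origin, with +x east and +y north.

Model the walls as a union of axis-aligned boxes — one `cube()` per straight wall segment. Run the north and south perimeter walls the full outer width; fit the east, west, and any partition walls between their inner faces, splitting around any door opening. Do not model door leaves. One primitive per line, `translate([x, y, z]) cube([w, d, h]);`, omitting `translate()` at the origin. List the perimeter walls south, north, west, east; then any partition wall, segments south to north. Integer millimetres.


cube([4000, 100, 2900]);
translate([0, 3900, 0]) cube([4000, 100, 2900]);
translate([0, 100, 0]) cube([100, 3800, 2900]);
translate([3900, 100, 0]) cube([100, 3800, 2900]);
translate([2000, 100, 0]) cube([100, 1000, 2900]);
translate([2000, 2100, 0]) cube([100, 1800, 2900]);


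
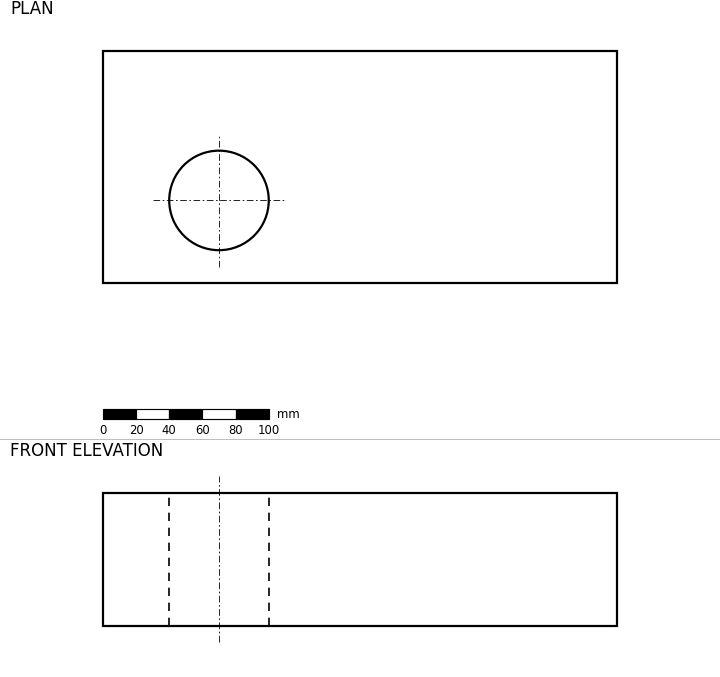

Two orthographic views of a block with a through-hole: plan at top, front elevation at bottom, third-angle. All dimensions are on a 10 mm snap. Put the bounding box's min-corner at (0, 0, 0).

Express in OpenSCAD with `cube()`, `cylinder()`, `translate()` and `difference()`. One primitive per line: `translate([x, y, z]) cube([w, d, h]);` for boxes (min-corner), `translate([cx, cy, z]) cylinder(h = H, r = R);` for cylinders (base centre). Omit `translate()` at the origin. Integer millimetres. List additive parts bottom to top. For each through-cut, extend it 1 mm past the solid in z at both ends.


difference() {
  cube([310, 140, 80]);
  translate([70, 50, -1]) cylinder(h = 82, r = 30);
}


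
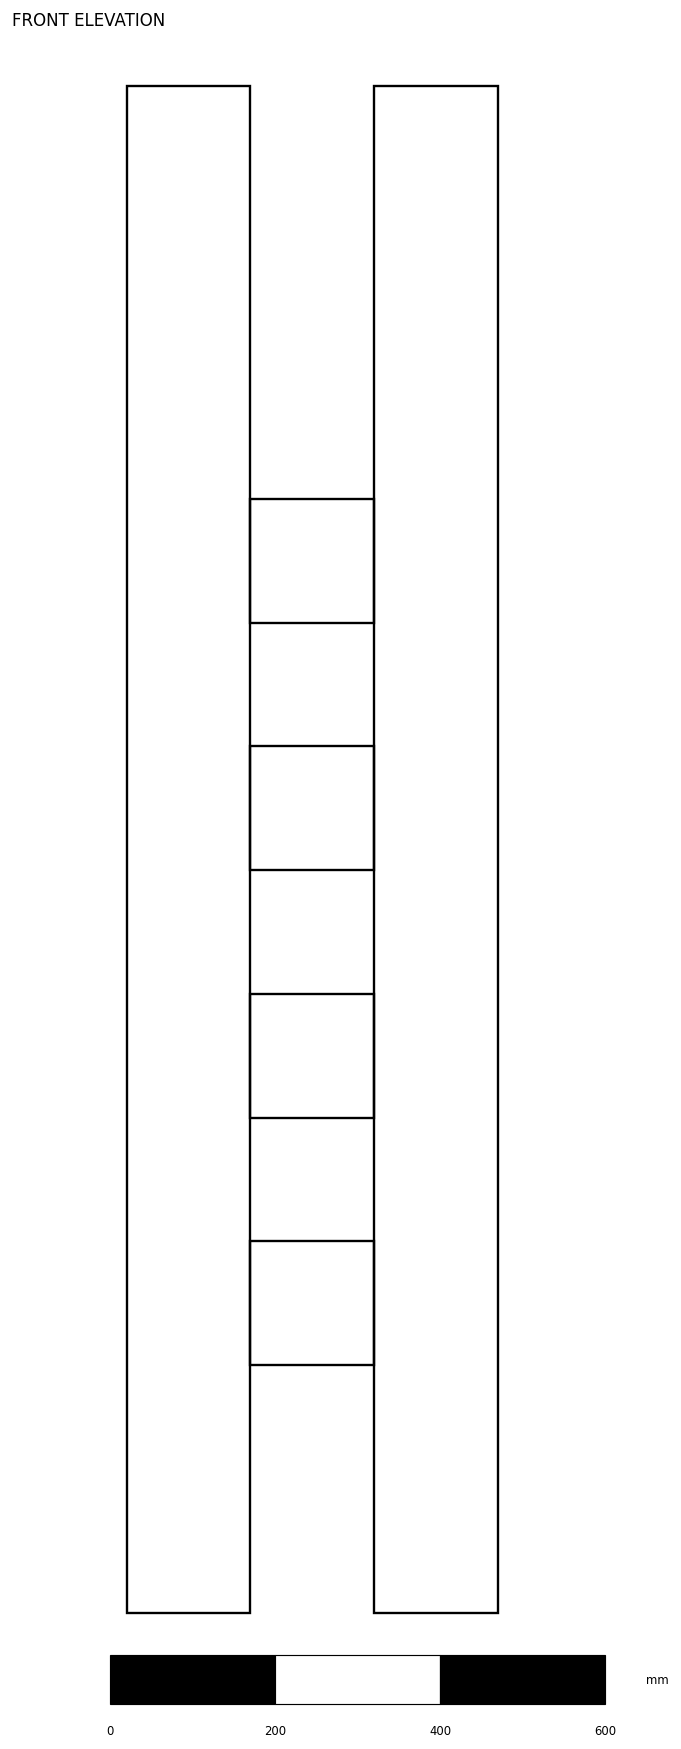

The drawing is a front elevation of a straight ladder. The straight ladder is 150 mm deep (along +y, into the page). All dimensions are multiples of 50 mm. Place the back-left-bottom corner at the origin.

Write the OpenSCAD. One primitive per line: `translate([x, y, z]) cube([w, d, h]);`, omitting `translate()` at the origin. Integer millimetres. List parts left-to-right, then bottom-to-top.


cube([150, 150, 1850]);
translate([150, 0, 300]) cube([150, 150, 150]);
translate([150, 0, 600]) cube([150, 150, 150]);
translate([150, 0, 900]) cube([150, 150, 150]);
translate([150, 0, 1200]) cube([150, 150, 150]);
translate([300, 0, 0]) cube([150, 150, 1850]);
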